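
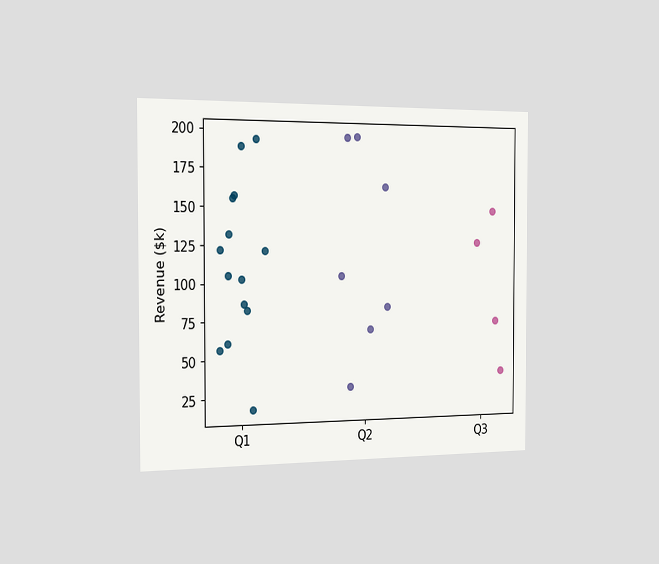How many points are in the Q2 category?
7

The chart is viewed slightly from the left. Counting the markers in the Q2 column gives 7.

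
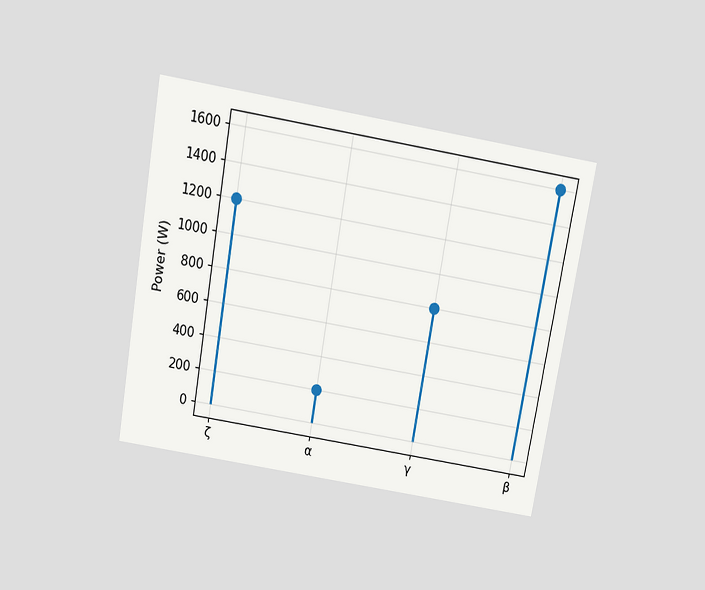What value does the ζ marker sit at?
1200W

The chart is tilted about 10° clockwise and viewed slightly from above. The ζ marker sits at 1200W.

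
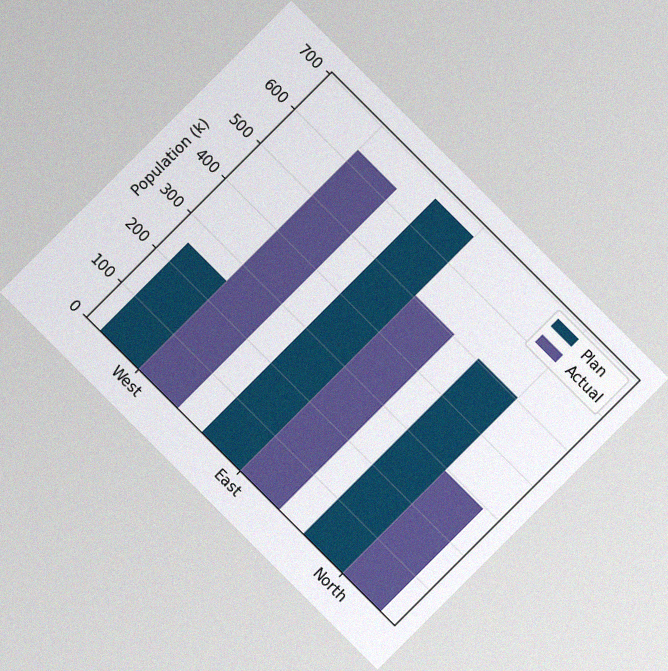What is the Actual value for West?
The chart is tilted about 45° clockwise, with some photo noise. The Actual bar at West reaches 630k on the y-axis.

630k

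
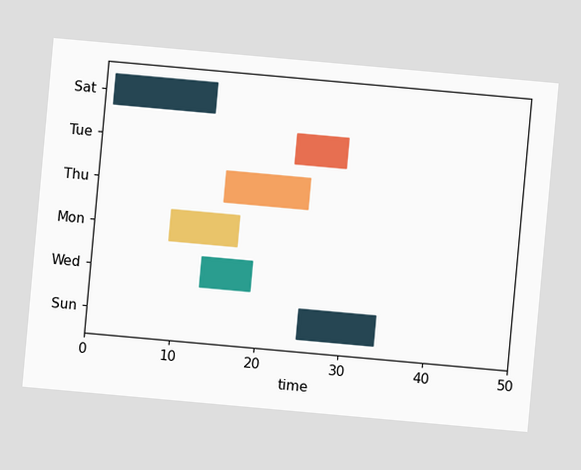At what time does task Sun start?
The chart is tilted about 5° clockwise. The Sun bar begins at t=25.

25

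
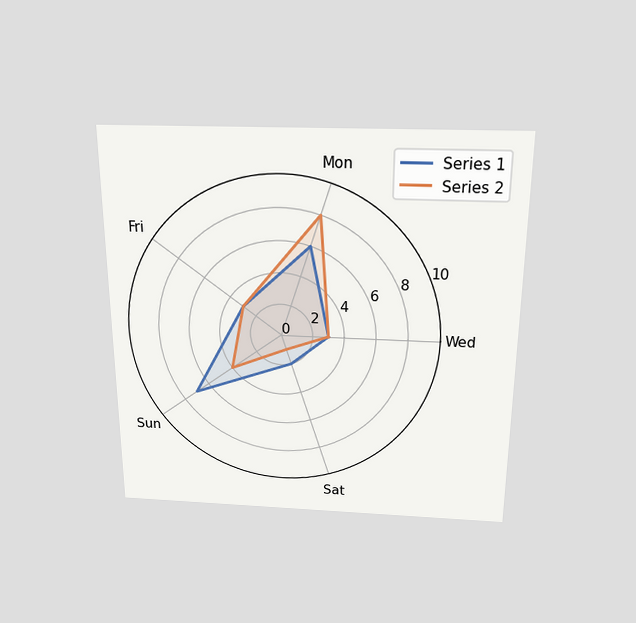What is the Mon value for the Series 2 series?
8

The chart is viewed slightly from above. On the Mon axis, Series 2 reaches 8.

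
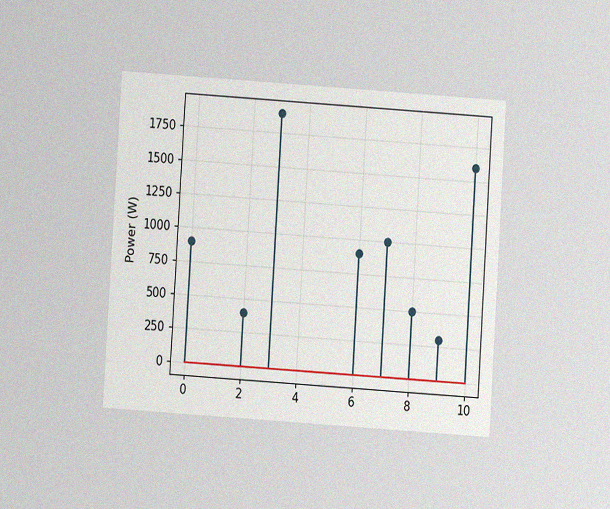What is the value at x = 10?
1600W

The chart is tilted about 4° clockwise and viewed at a slight angle, with some photo noise. The stem at x=10 reaches 1600W.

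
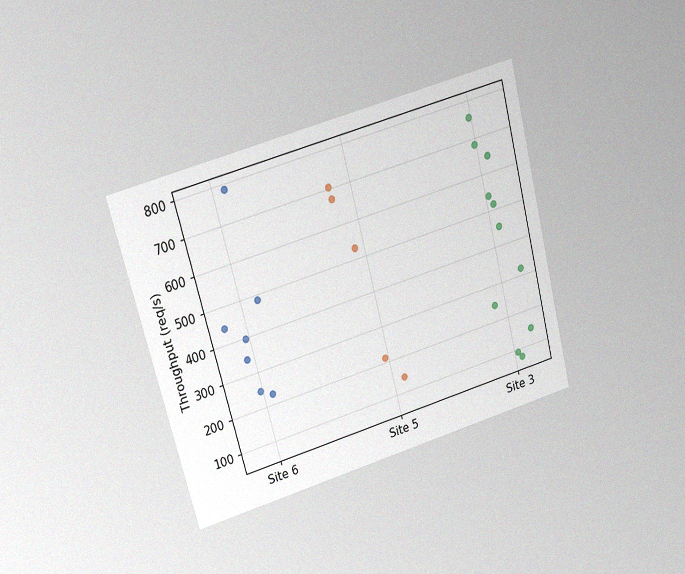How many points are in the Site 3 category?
The chart is tilted about 15° counter-clockwise and viewed at a slight angle, with some photo noise. Counting the markers in the Site 3 column gives 11.

11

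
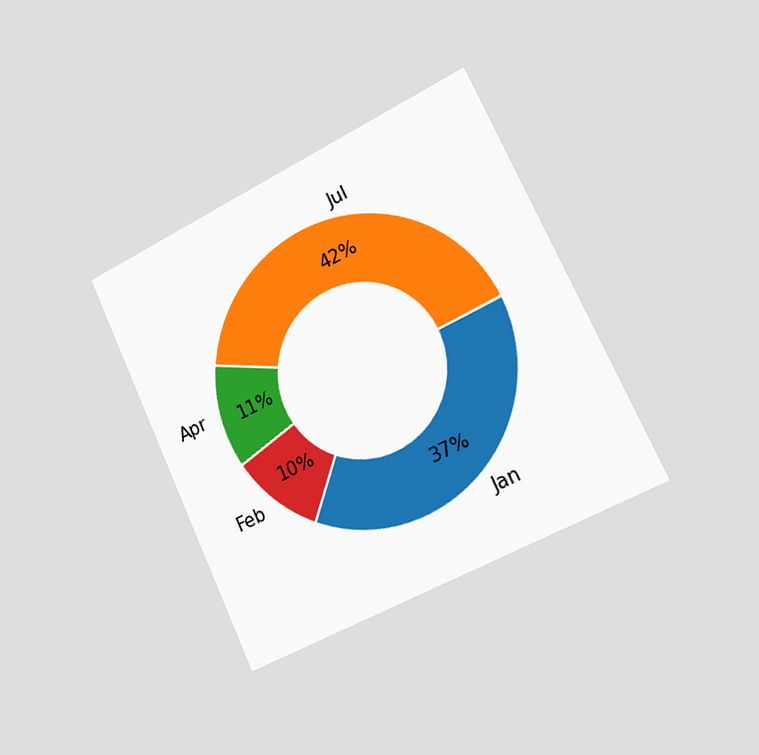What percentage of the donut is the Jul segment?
42%

The chart is tilted about 25° counter-clockwise and viewed slightly from the right. The Jul segment takes up 42% of the ring.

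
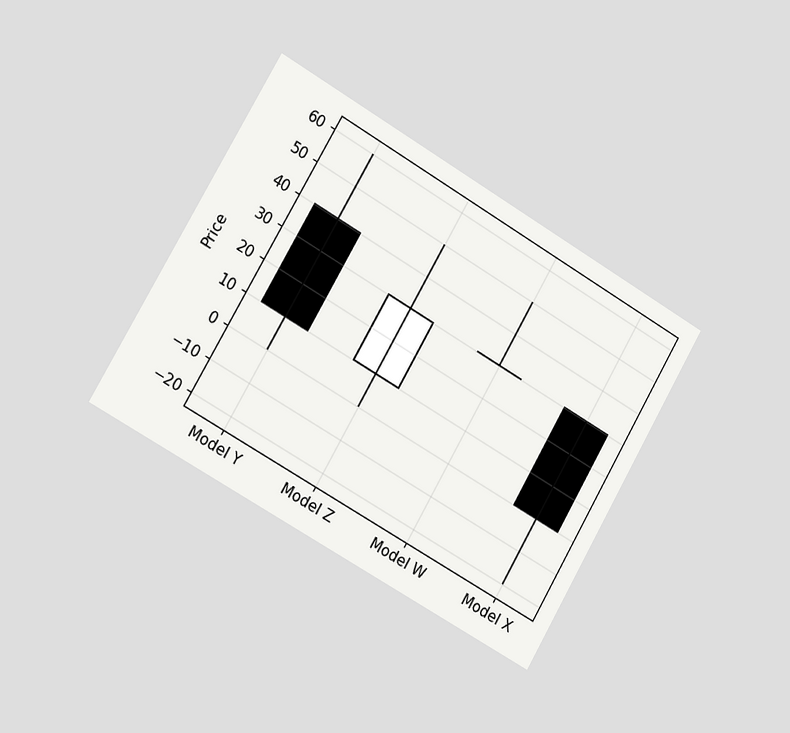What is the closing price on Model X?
0

The chart is tilted about 30° clockwise and viewed slightly from the left. The Model X candle closes at 0.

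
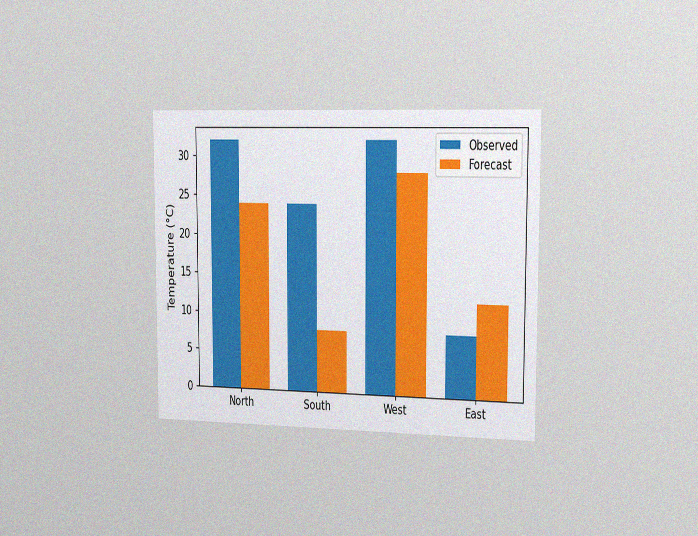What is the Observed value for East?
The chart is viewed slightly from the right, with some photo noise. The Observed bar at East reaches 8°C on the y-axis.

8°C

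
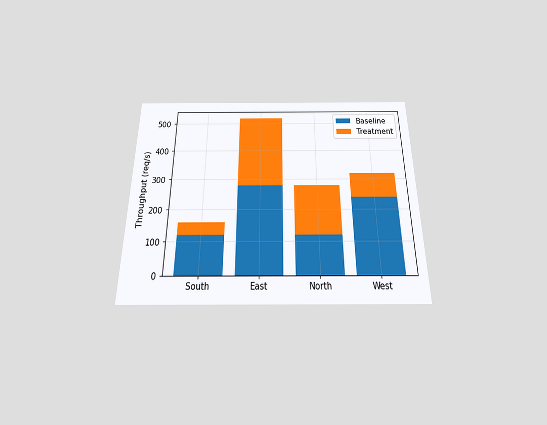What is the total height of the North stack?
The chart is viewed slightly from below. The North stack's top reaches 280req/s on the y-axis.

280req/s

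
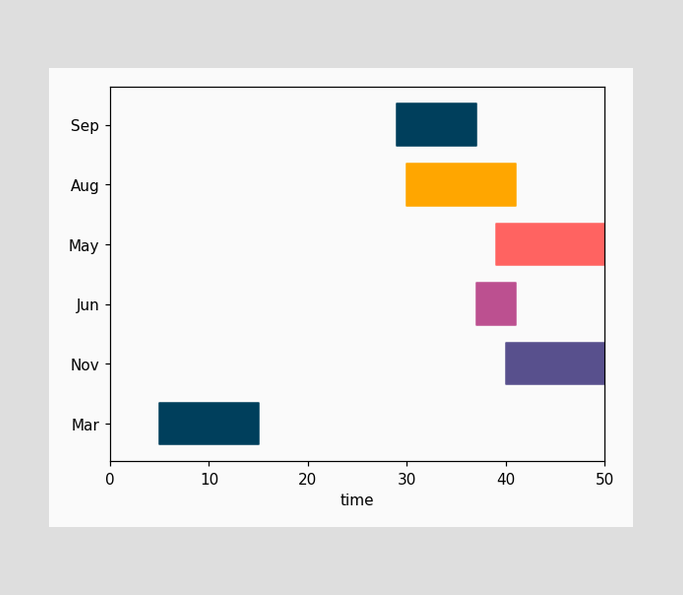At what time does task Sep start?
29

The Sep bar begins at t=29.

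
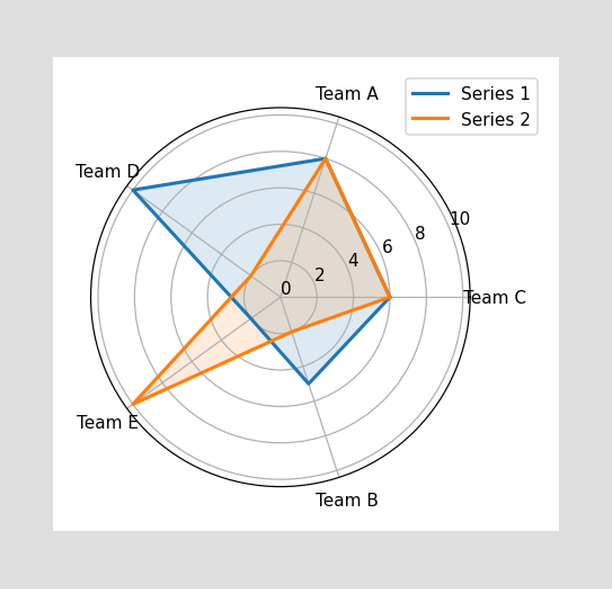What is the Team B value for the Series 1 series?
5

On the Team B axis, Series 1 reaches 5.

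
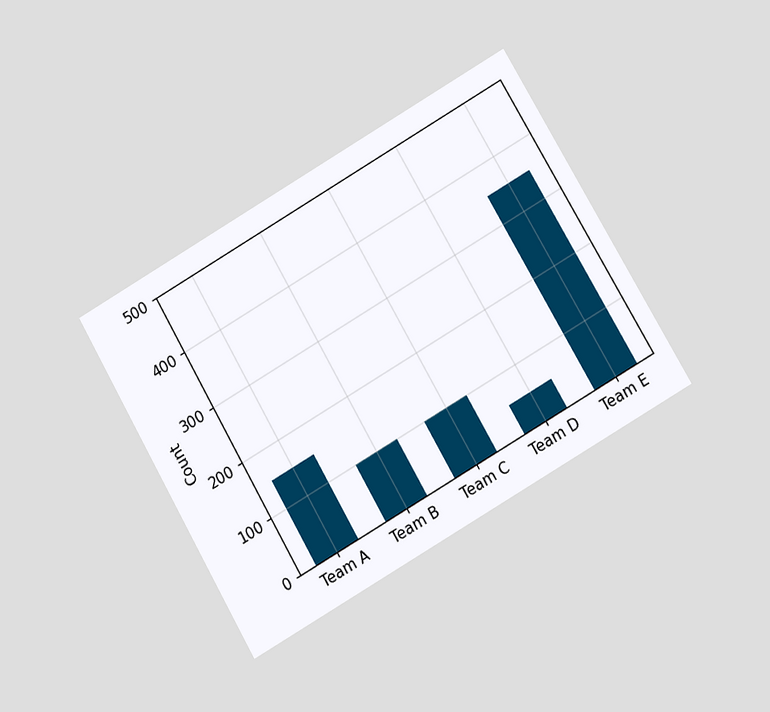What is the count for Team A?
The chart is tilted about 30° counter-clockwise and viewed at a slight angle. Reading along the chart's y-axis, the Team A bar reaches 150.

150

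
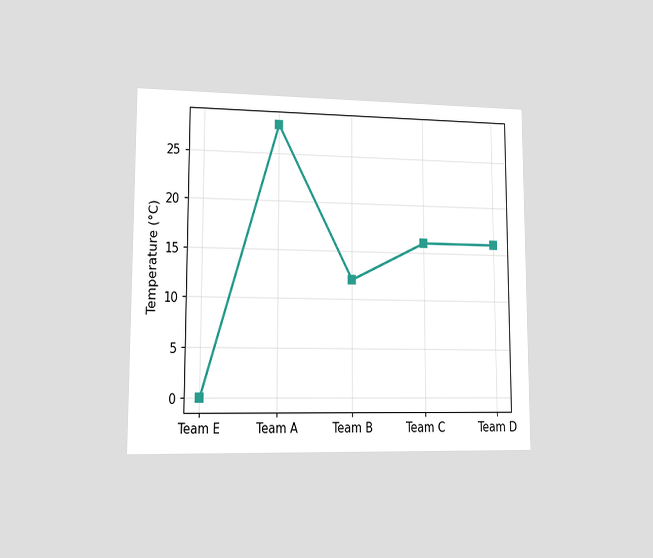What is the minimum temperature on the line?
0°C

The chart is viewed at a slight angle. The lowest point is at Team E, and reading across to the y-axis gives 0°C.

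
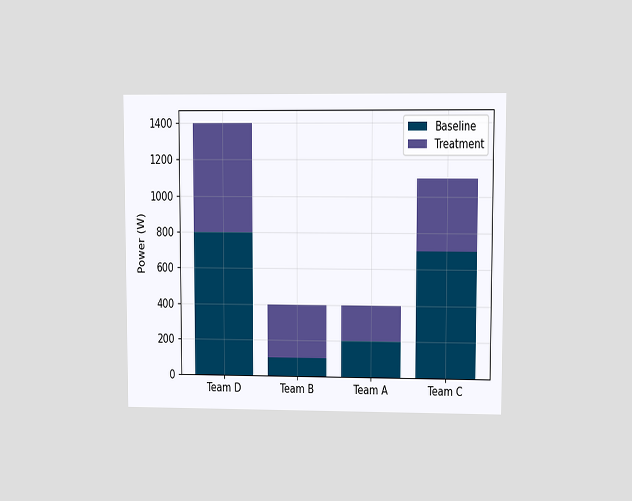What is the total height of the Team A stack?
The chart is viewed at a slight angle. The Team A stack's top reaches 400W on the y-axis.

400W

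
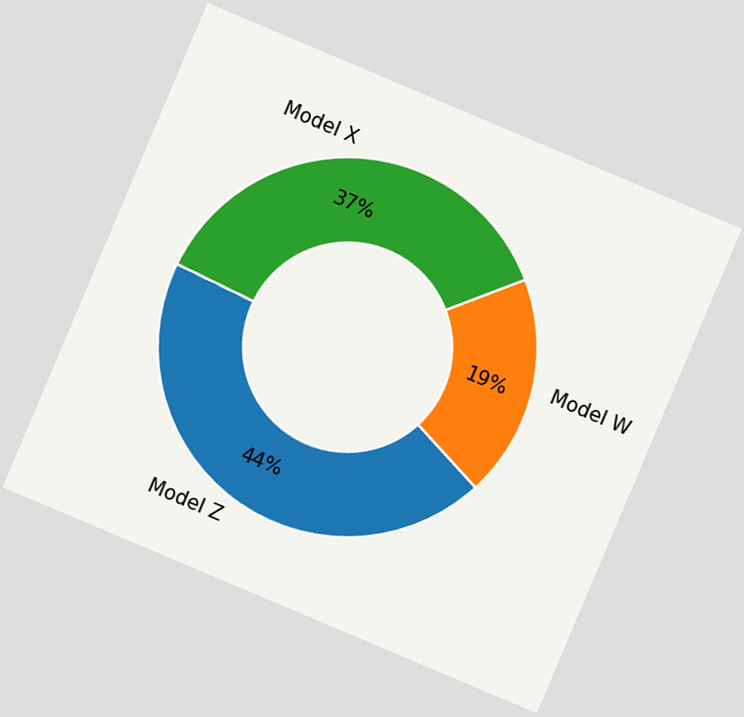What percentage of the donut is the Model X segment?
37%

The chart is tilted about 23° clockwise. The Model X segment takes up 37% of the ring.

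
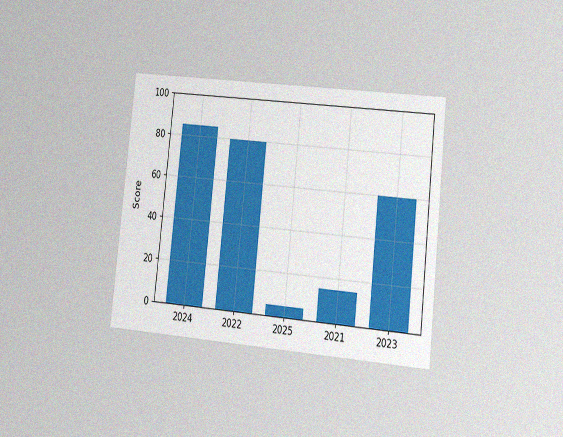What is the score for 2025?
The chart is tilted about 6° clockwise and viewed slightly from the right, with some photo noise. Reading along the chart's y-axis, the 2025 bar reaches 5.

5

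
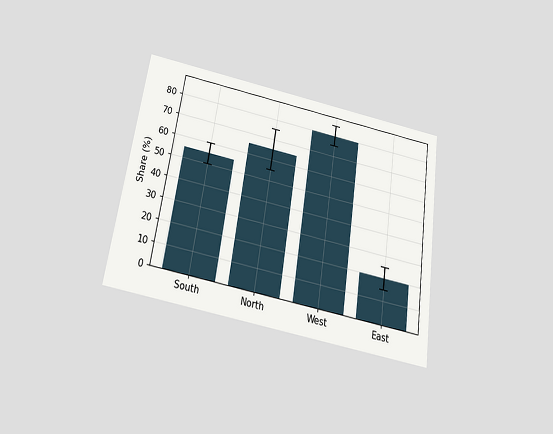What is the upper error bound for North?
The chart is tilted about 8° clockwise and viewed slightly from below. The North bar's upper whisker reaches 75%.

75%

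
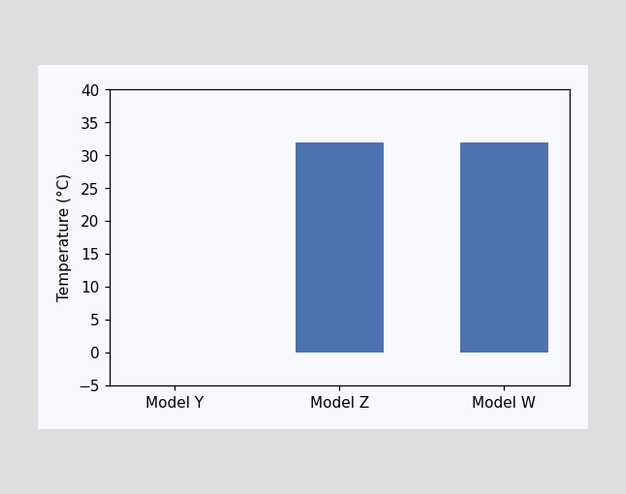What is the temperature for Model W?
Reading along the chart's y-axis, the Model W bar reaches 32°C.

32°C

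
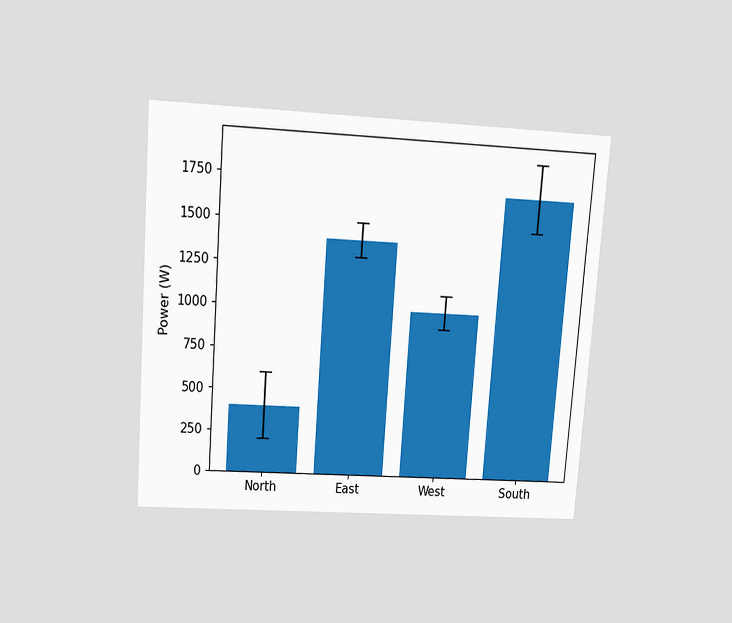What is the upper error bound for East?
1500W

The chart is tilted about 4° clockwise and viewed slightly from above. The East bar's upper whisker reaches 1500W.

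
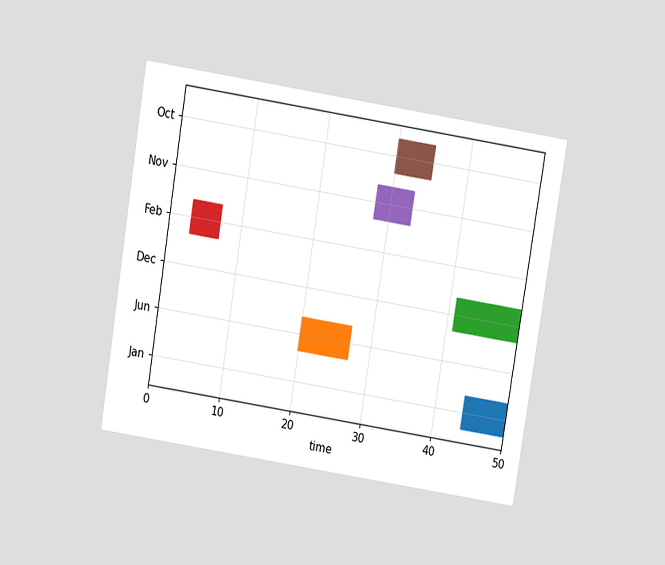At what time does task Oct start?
30

The chart is tilted about 9° clockwise and viewed slightly from above. The Oct bar begins at t=30.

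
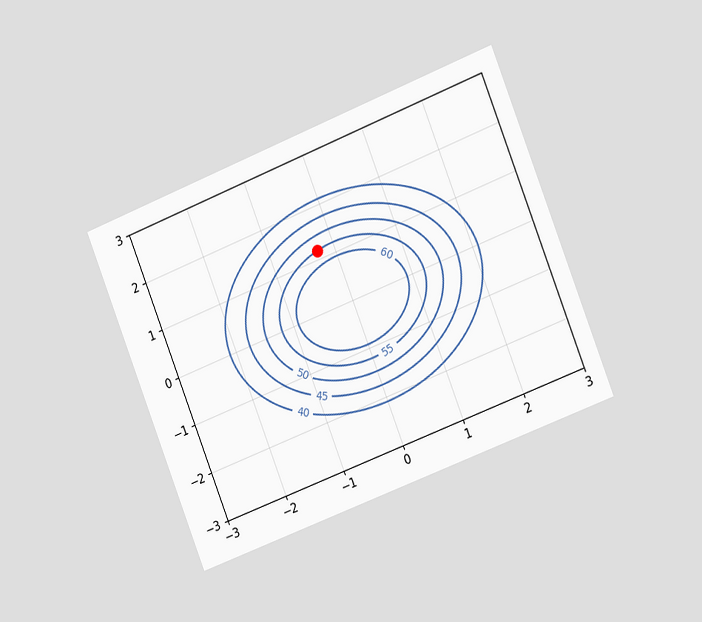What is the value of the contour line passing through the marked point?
55

The chart is tilted about 22° counter-clockwise and viewed slightly from the right. The marked point sits on the contour labelled 55.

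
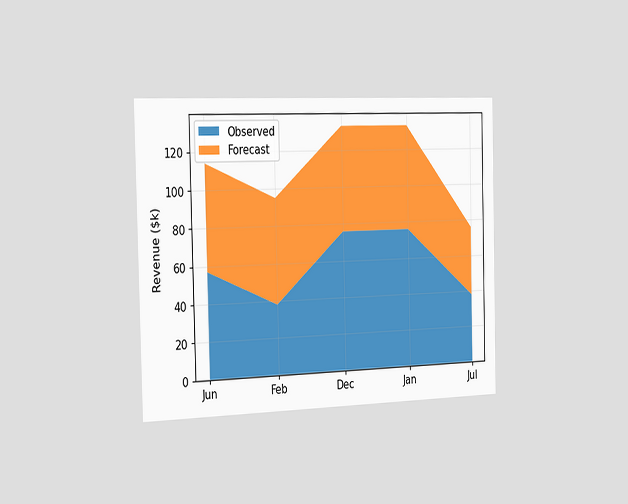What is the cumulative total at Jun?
$114k

The chart is viewed slightly from the left. The stacked total at Jun reaches $114k.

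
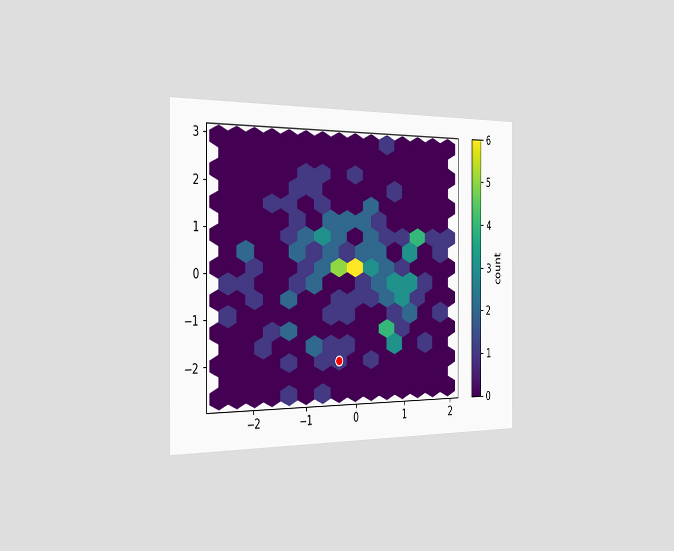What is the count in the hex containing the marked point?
The chart is viewed slightly from the left. The marked hex reads 1 on the colorbar.

1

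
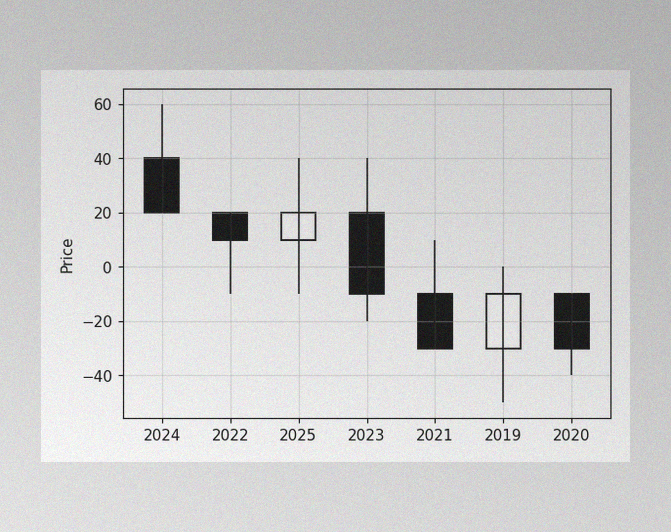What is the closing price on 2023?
-10

The image has some photo noise and uneven lighting. The 2023 candle closes at -10.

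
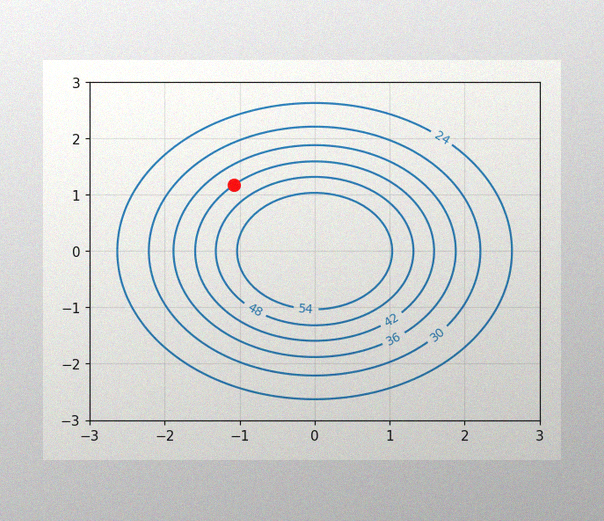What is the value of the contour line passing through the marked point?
42

The image has some photo noise and uneven lighting. The marked point sits on the contour labelled 42.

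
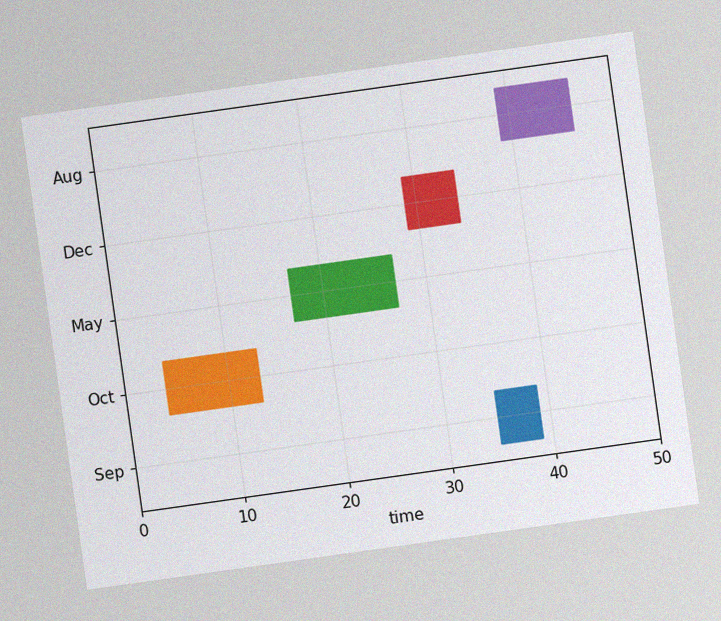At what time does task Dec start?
The chart is tilted about 8° counter-clockwise, with some photo noise. The Dec bar begins at t=29.

29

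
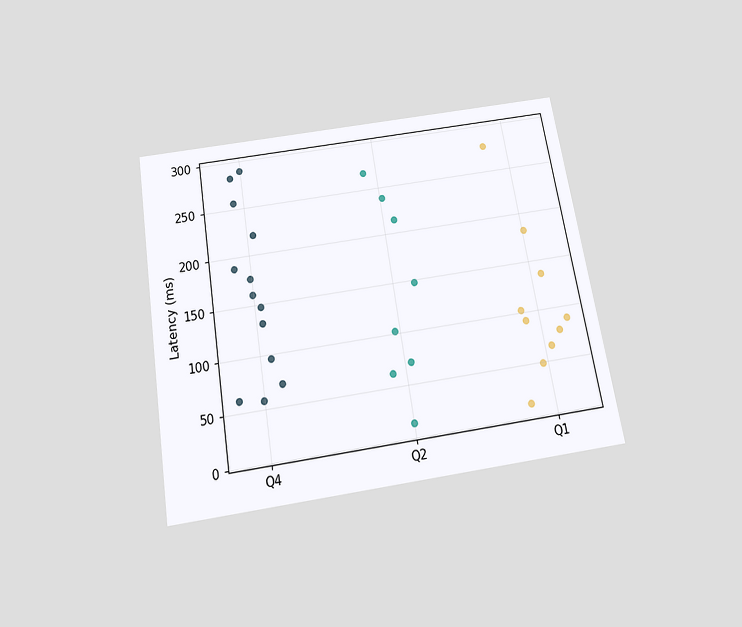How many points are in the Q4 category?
The chart is tilted about 9° counter-clockwise and viewed slightly from below. Counting the markers in the Q4 column gives 13.

13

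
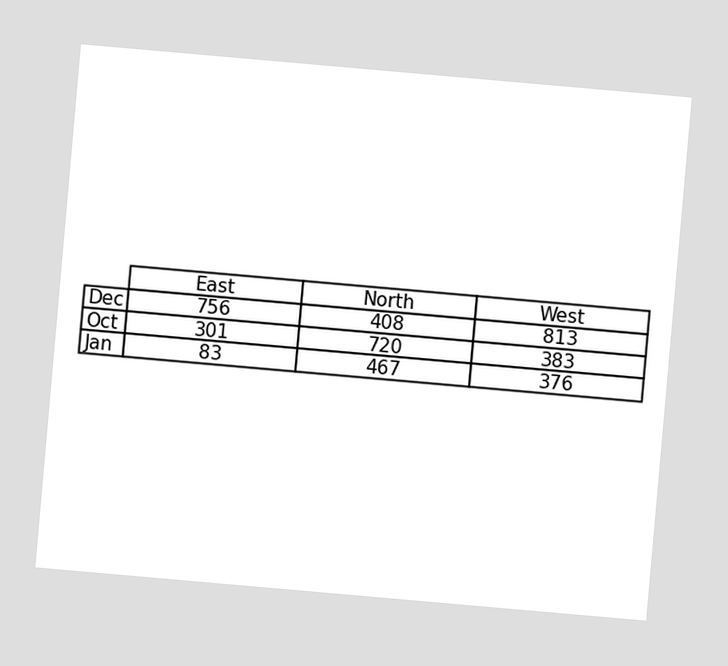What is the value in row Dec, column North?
408

The chart is tilted about 5° clockwise. The (Dec, North) cell reads 408.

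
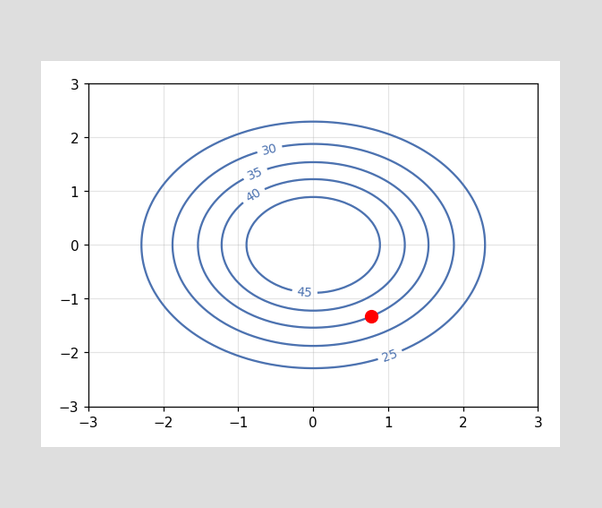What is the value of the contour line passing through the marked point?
35

The marked point sits on the contour labelled 35.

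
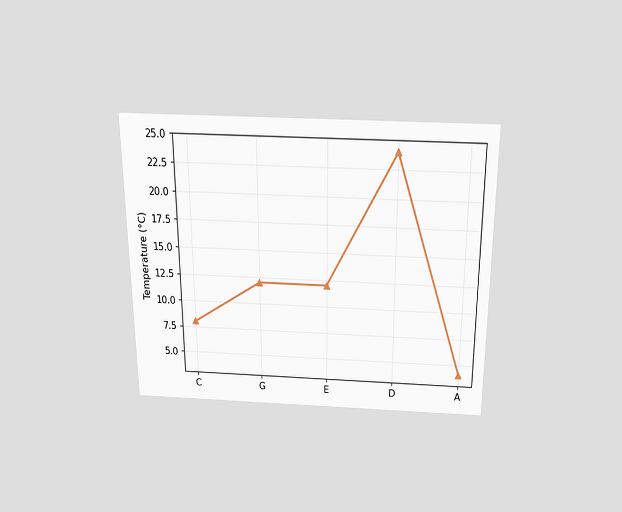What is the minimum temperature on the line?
4°C

The chart is viewed slightly from above. The lowest point is at A, and reading across to the y-axis gives 4°C.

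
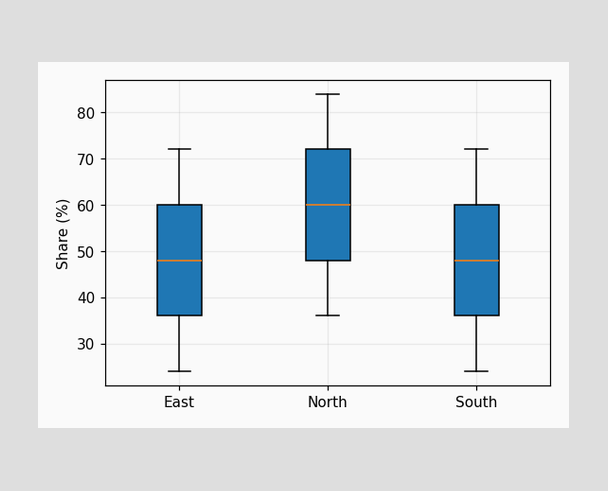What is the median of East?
The median line in the East box sits at 48%.

48%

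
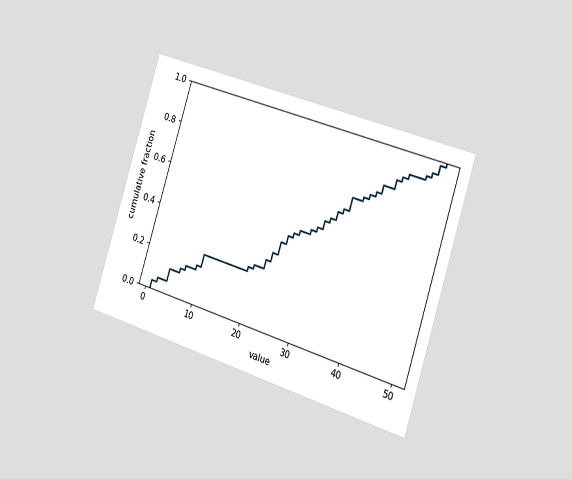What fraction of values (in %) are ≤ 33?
64%

The chart is tilted about 17° clockwise and viewed slightly from the right. At x=33 the ECDF step is at 64%.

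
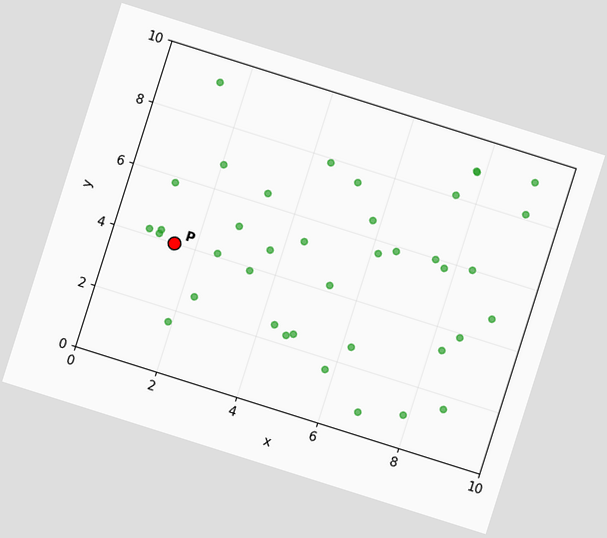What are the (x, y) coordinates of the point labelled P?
(1.5, 4)

The chart is tilted about 18° clockwise. Following the gridlines from P to each axis, P sits at (1.5, 4).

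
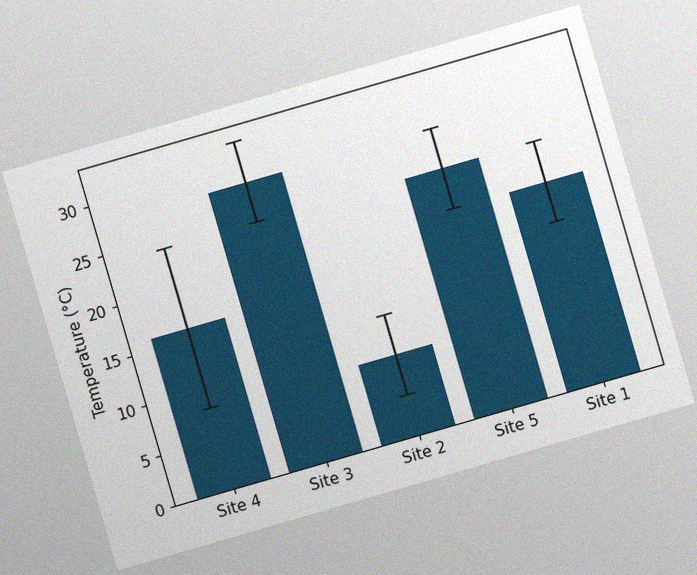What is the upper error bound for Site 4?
The chart is tilted about 16° counter-clockwise, with some photo noise. The Site 4 bar's upper whisker reaches 24°C.

24°C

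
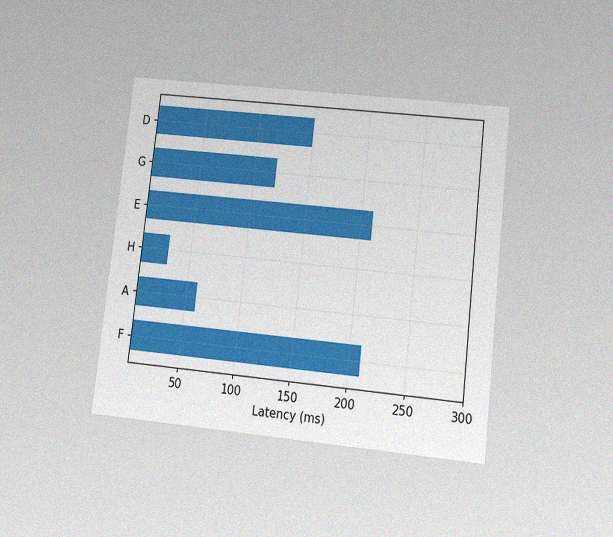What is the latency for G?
The chart is tilted about 6° clockwise and viewed slightly from below, with some photo noise. Reading along the chart's x-axis, the G bar reaches 120ms.

120ms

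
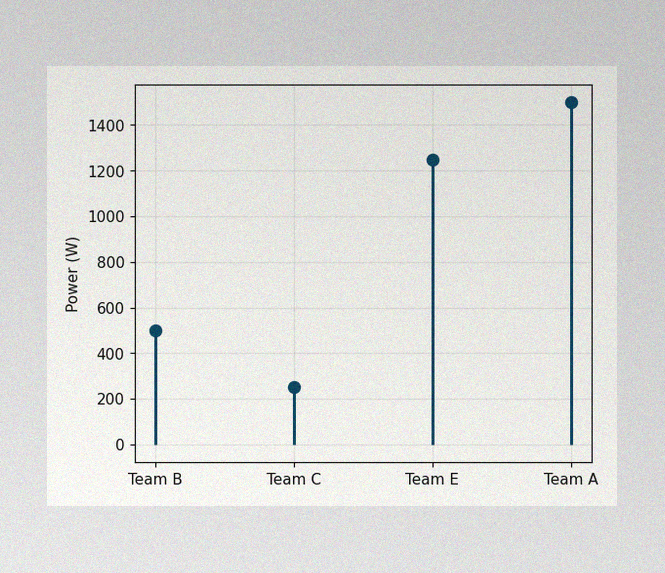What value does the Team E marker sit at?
1250W

The image has some photo noise and uneven lighting. The Team E marker sits at 1250W.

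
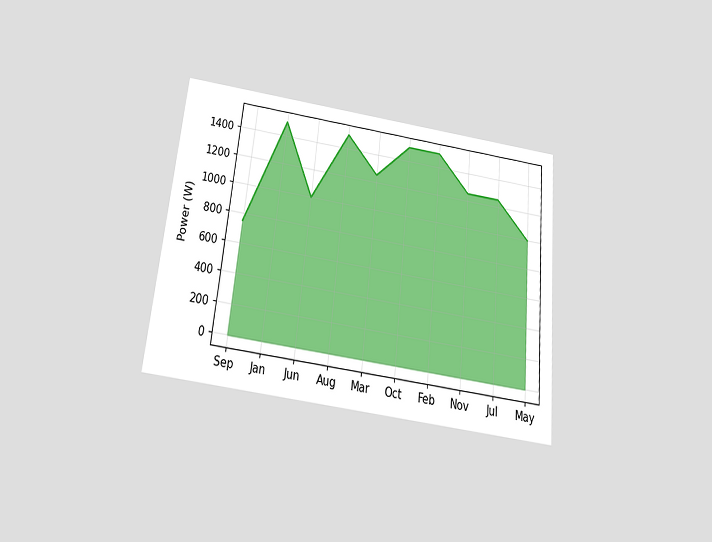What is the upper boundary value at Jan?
The chart is tilted about 6° clockwise and viewed slightly from below. At Jan the upper boundary is at 1500W.

1500W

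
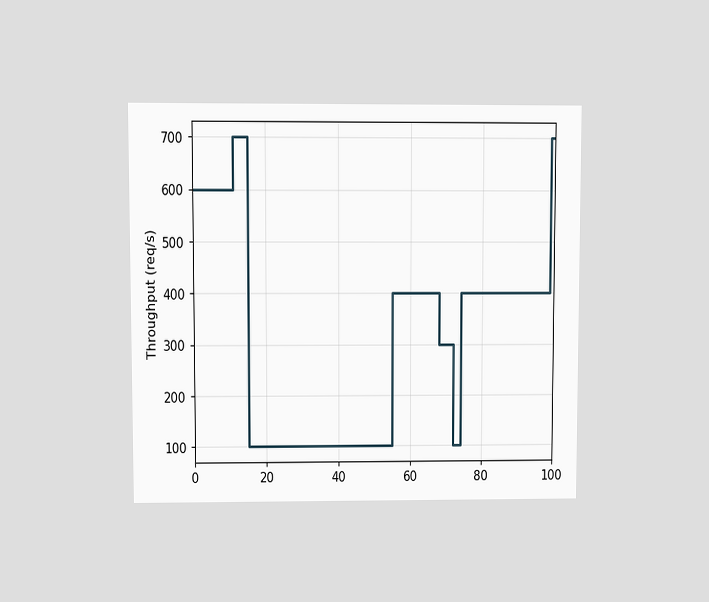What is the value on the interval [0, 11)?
The chart is viewed at a slight angle. On [0, 11) the step sits at 600req/s.

600req/s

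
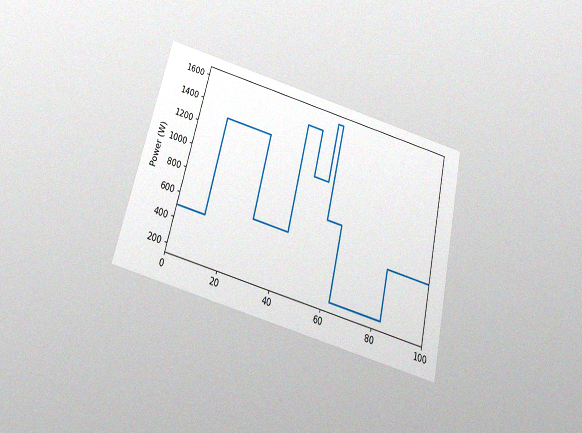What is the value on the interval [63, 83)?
The chart is tilted about 14° clockwise and viewed slightly from below, with some photo noise. On [63, 83) the step sits at 200W.

200W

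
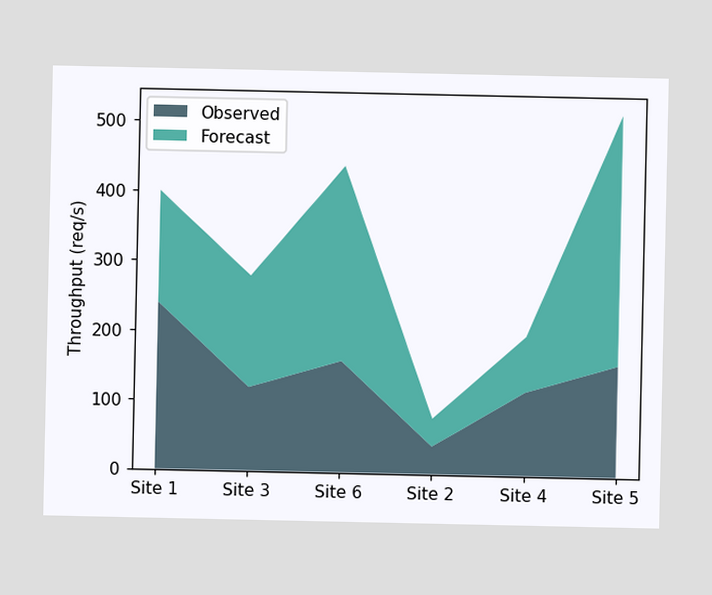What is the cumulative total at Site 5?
520req/s

The stacked total at Site 5 reaches 520req/s.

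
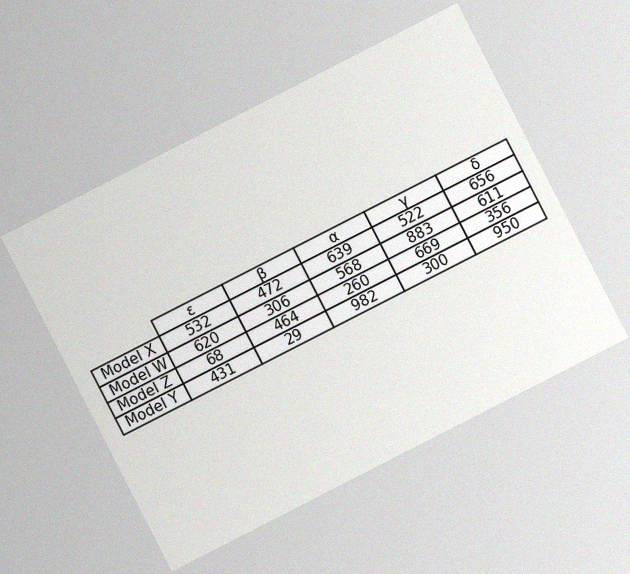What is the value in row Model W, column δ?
The chart is tilted about 27° counter-clockwise, with some photo noise. The (Model W, δ) cell reads 611.

611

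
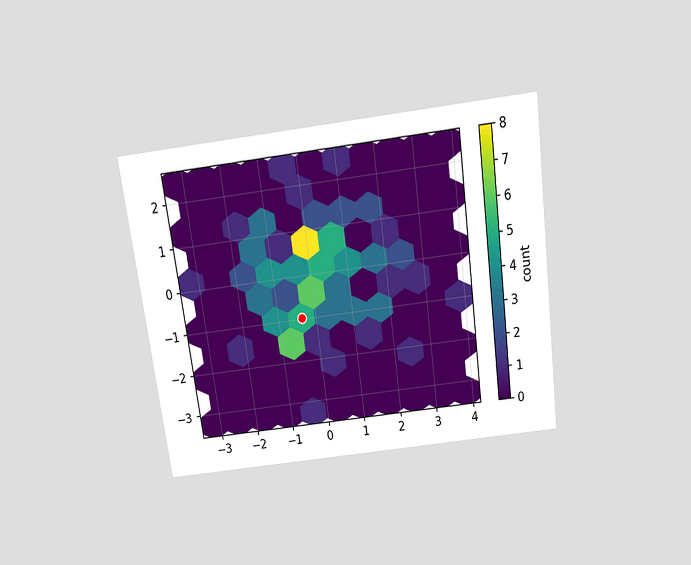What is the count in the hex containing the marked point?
The chart is tilted about 8° counter-clockwise and viewed slightly from above. The marked hex reads 5 on the colorbar.

5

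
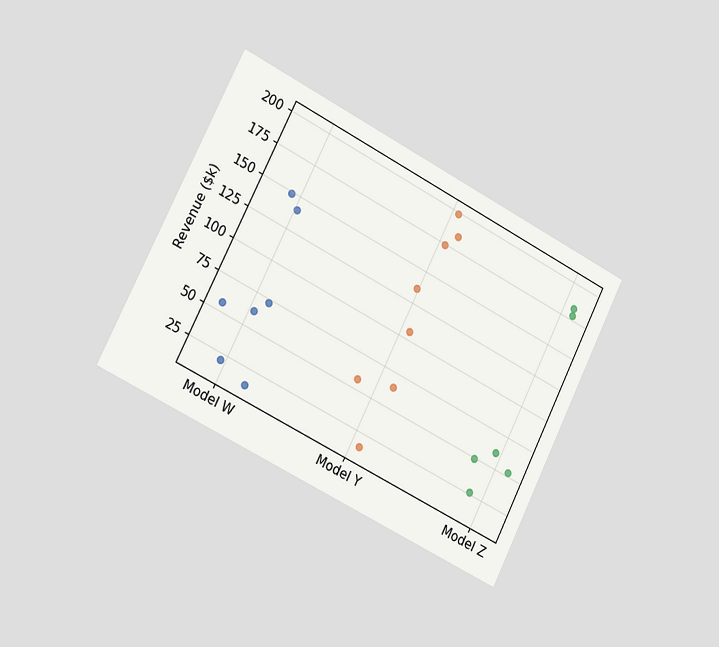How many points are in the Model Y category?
8

The chart is tilted about 27° clockwise and viewed slightly from the left. Counting the markers in the Model Y column gives 8.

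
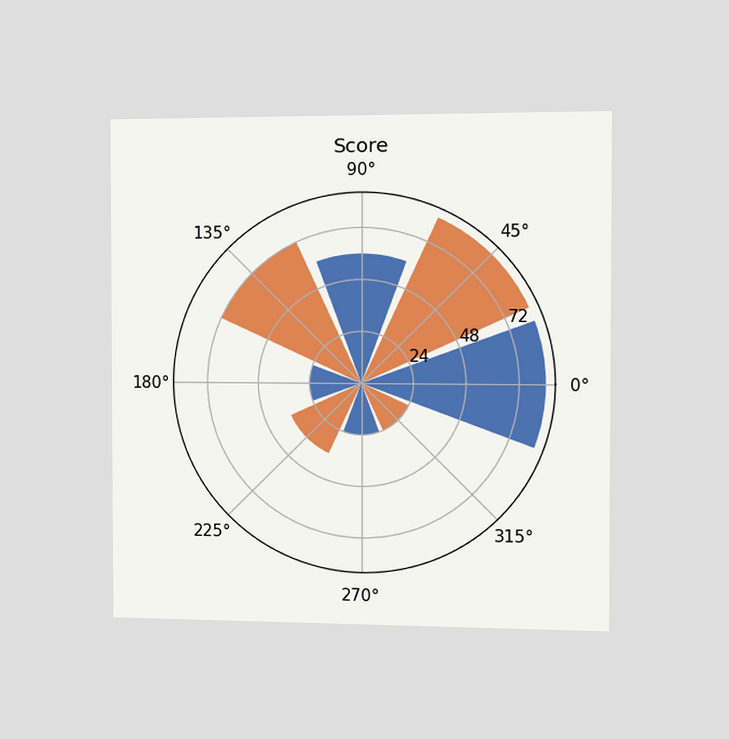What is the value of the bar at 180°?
24

The chart is viewed slightly from the right. The bar at 180° reaches 24 on the radial axis.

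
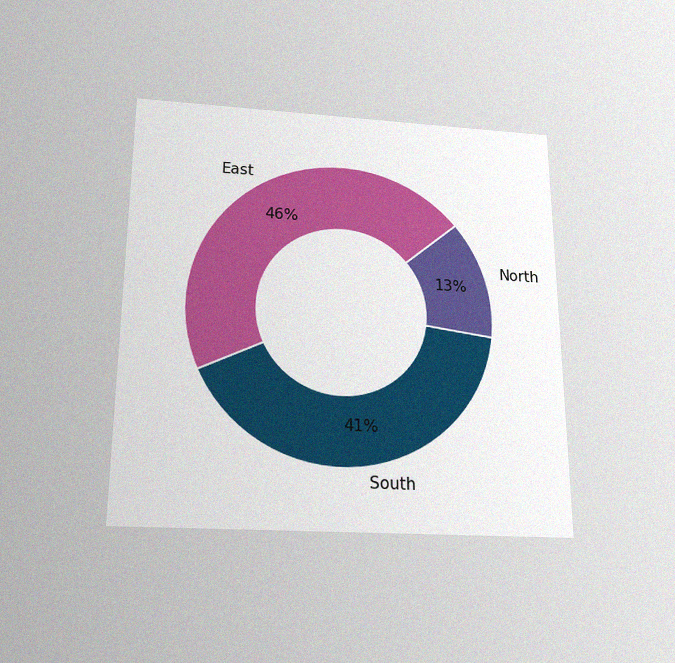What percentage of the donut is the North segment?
13%

The chart is viewed slightly from below, with some photo noise. The North segment takes up 13% of the ring.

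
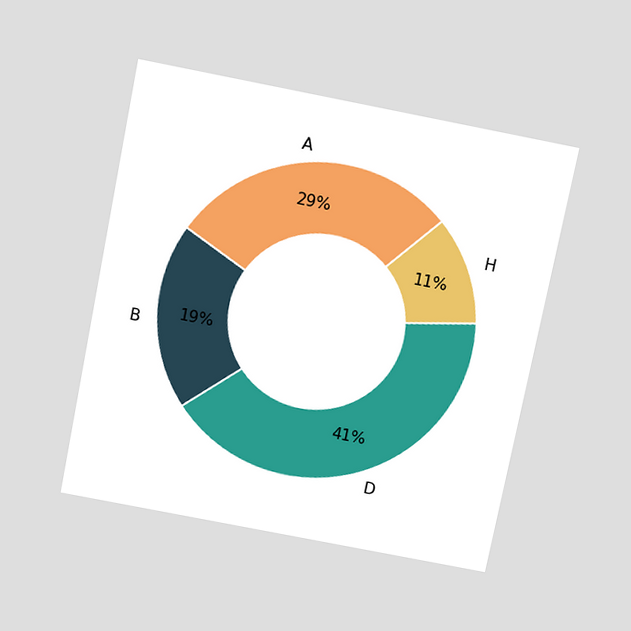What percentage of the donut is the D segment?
The chart is tilted about 11° clockwise and viewed slightly from above. The D segment takes up 41% of the ring.

41%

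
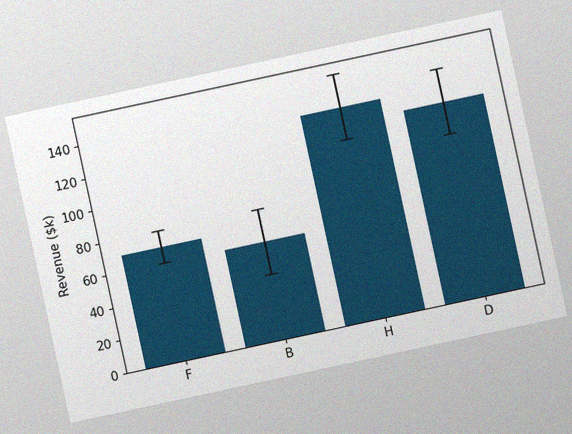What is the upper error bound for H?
$150k

The chart is tilted about 12° counter-clockwise, with some photo noise. The H bar's upper whisker reaches $150k.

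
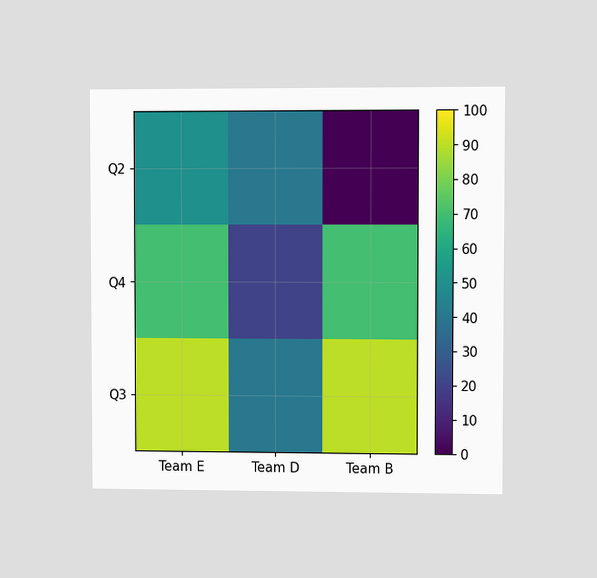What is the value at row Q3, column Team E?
90

The chart is viewed at a slight angle. Matching cell (Q3, Team E) against the colorbar gives 90.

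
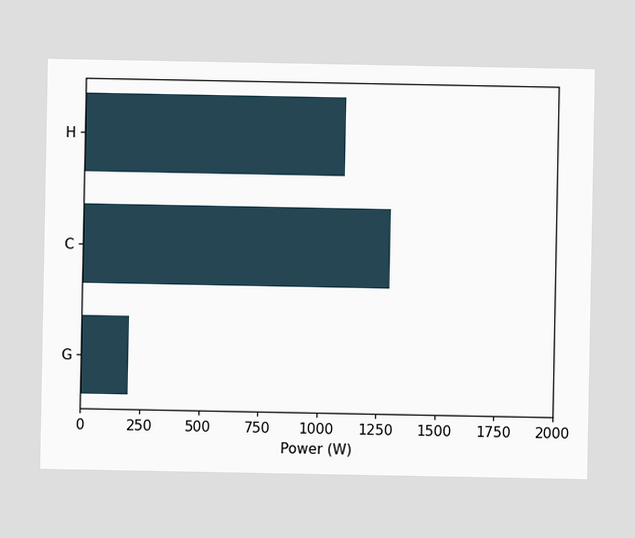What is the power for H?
Reading along the chart's x-axis, the H bar reaches 1100W.

1100W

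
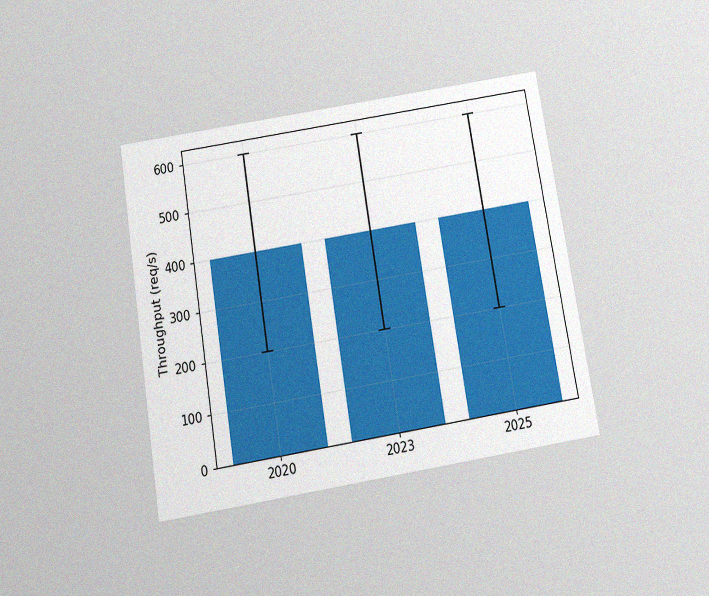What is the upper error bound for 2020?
The chart is tilted about 9° counter-clockwise and viewed slightly from below, with some photo noise. The 2020 bar's upper whisker reaches 600req/s.

600req/s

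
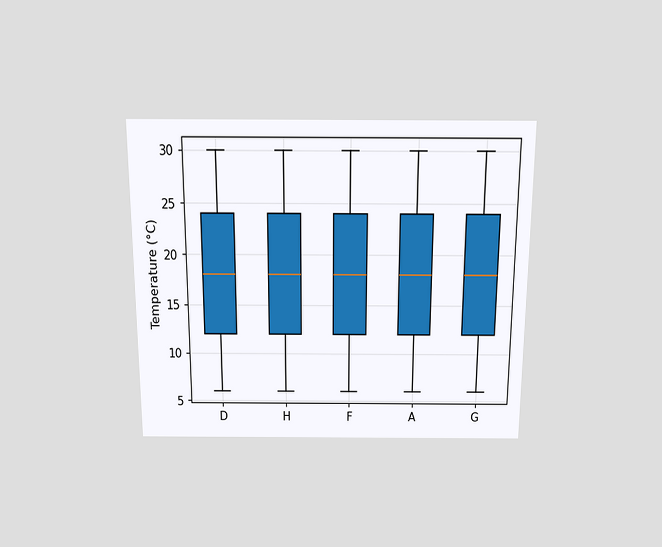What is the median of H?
The chart is viewed slightly from above. The median line in the H box sits at 18°C.

18°C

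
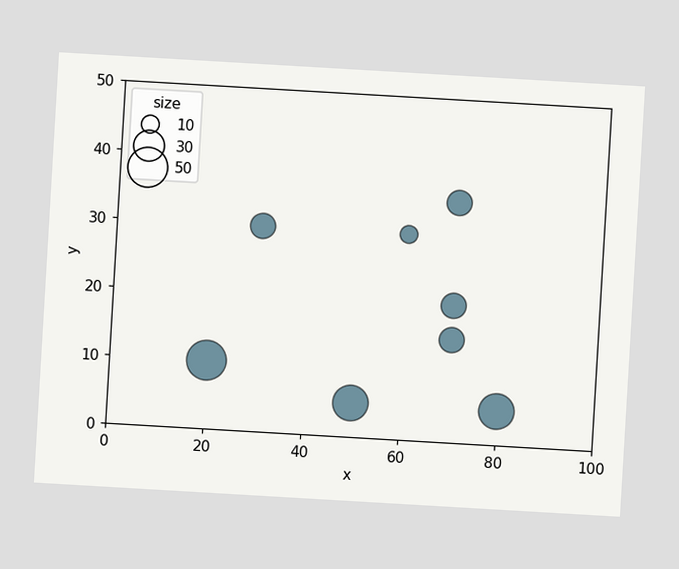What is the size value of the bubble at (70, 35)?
20

The chart is tilted about 3° clockwise. Matching the bubble at (70, 35) against the size legend gives 20.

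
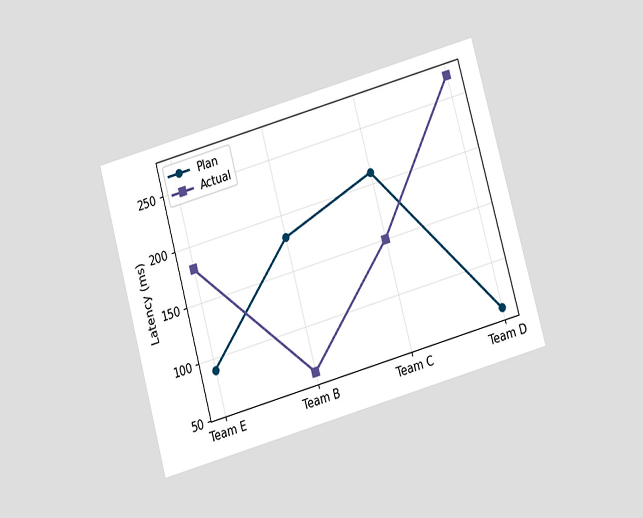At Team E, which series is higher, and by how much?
Actual, by 90ms

The chart is tilted about 16° counter-clockwise and viewed slightly from below. At Team E, Actual sits above the other line by 90ms.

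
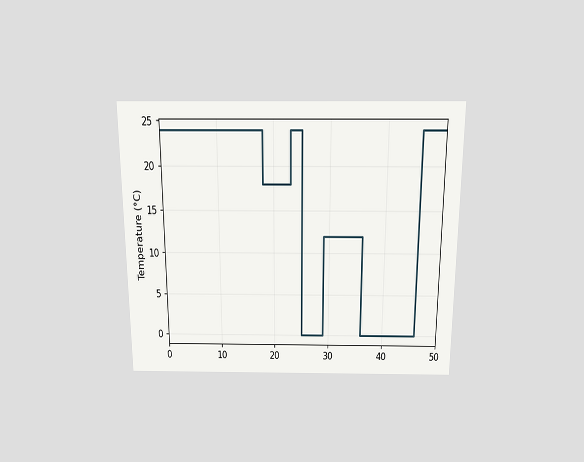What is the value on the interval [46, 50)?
The chart is viewed slightly from above. On [46, 50) the step sits at 24°C.

24°C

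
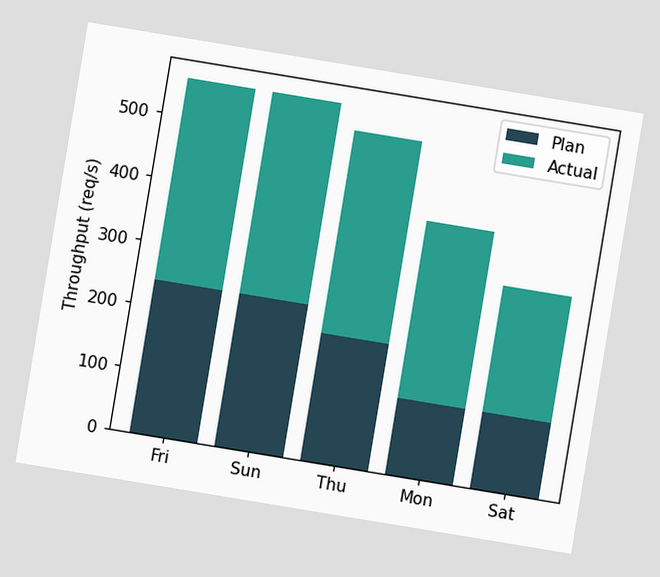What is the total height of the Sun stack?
The chart is tilted about 9° clockwise. The Sun stack's top reaches 560req/s on the y-axis.

560req/s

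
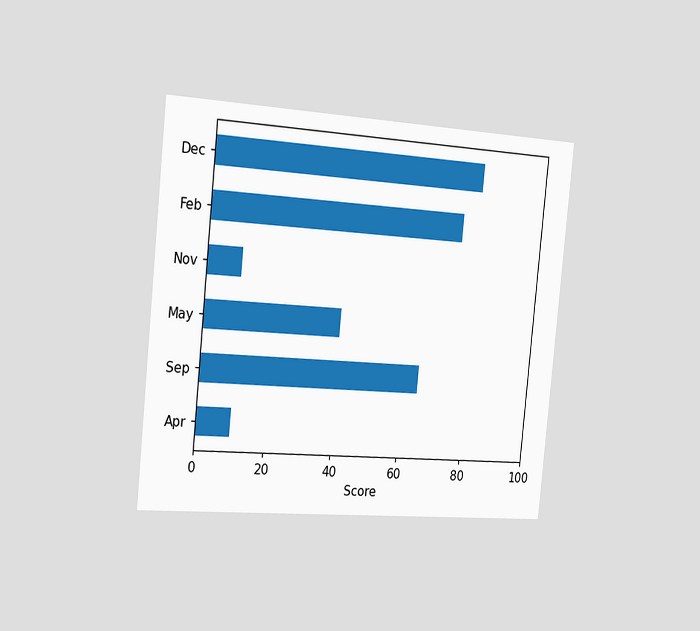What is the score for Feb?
75

The chart is tilted about 6° clockwise and viewed slightly from the left. Reading along the chart's x-axis, the Feb bar reaches 75.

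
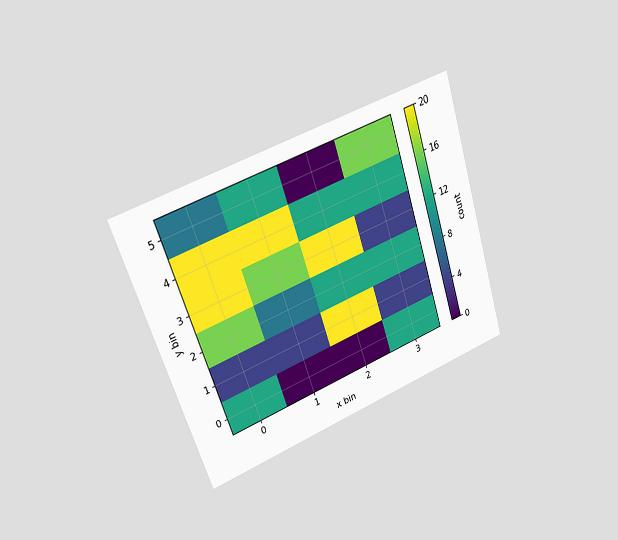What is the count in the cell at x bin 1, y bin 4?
20

The chart is tilted about 18° counter-clockwise and viewed slightly from the left. Matching the cell (1, 4) against the colorbar gives 20.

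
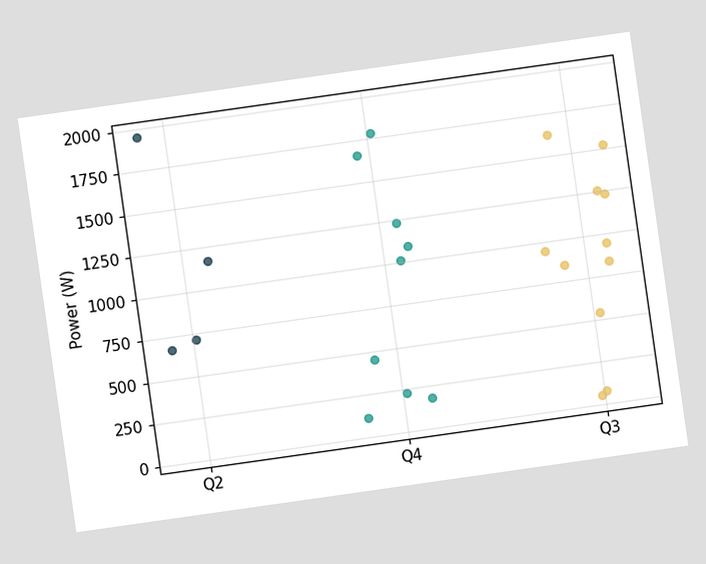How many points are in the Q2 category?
4

The chart is tilted about 8° counter-clockwise. Counting the markers in the Q2 column gives 4.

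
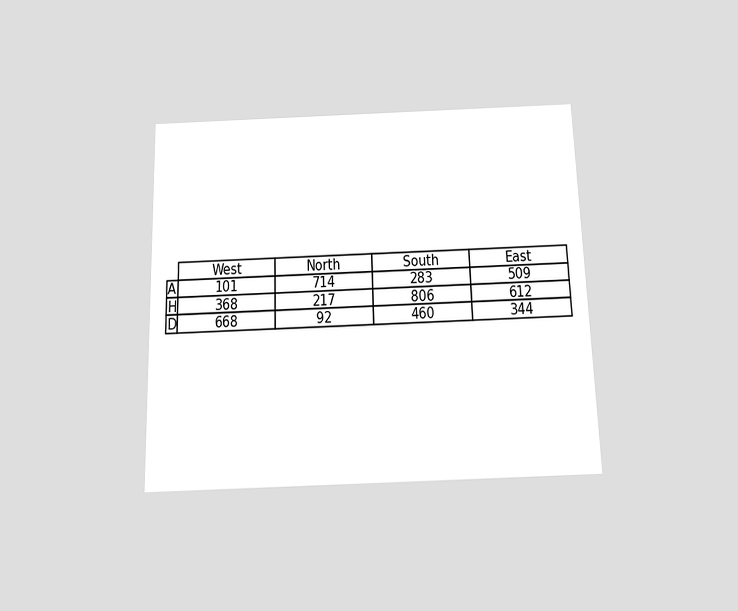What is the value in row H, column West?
The chart is viewed slightly from below. The (H, West) cell reads 368.

368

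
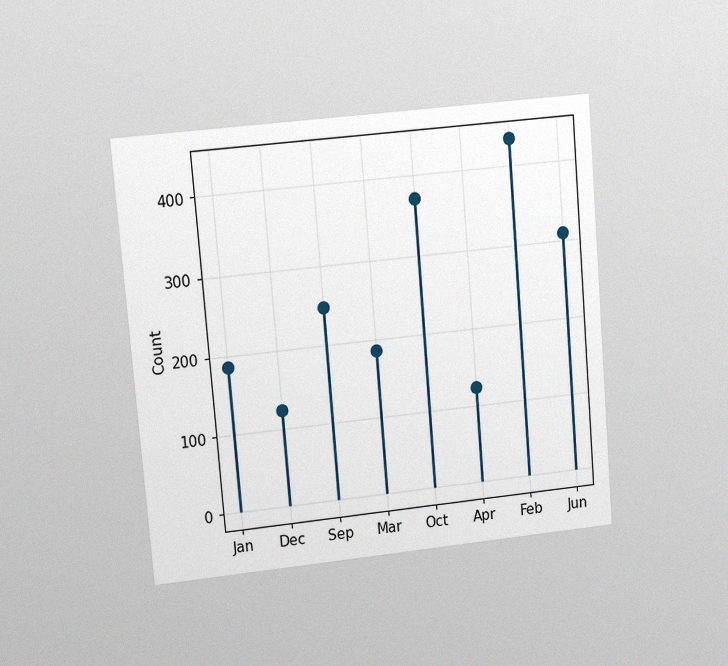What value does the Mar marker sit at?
186

The chart is tilted about 5° counter-clockwise and viewed at a slight angle, with some photo noise. The Mar marker sits at 186.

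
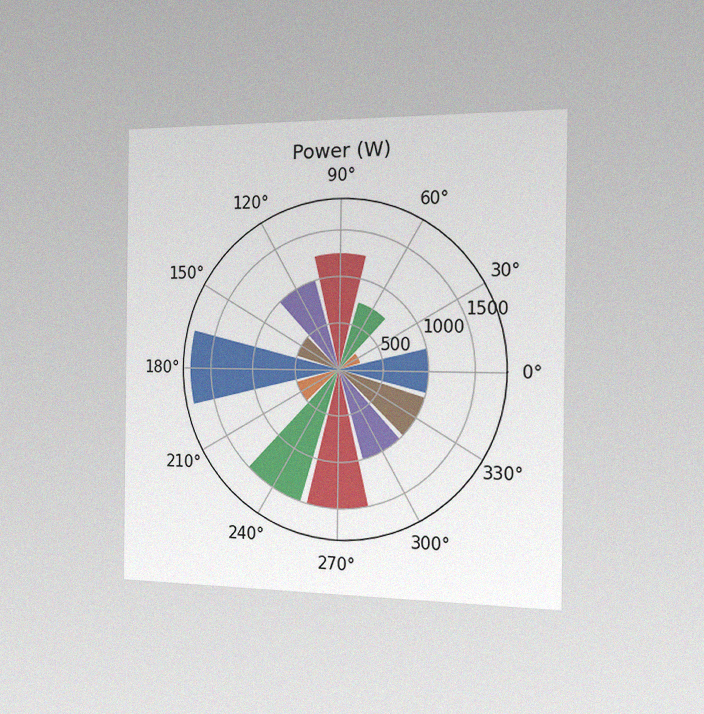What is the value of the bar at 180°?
1750W

The chart is viewed slightly from the right, with some photo noise. The bar at 180° reaches 1750W on the radial axis.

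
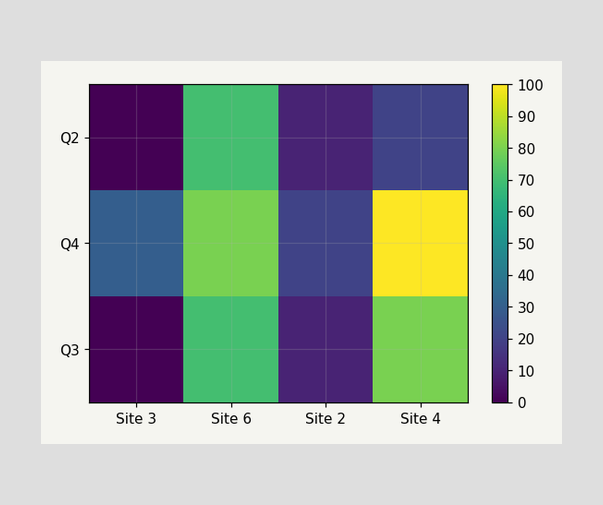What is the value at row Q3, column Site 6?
70

Matching cell (Q3, Site 6) against the colorbar gives 70.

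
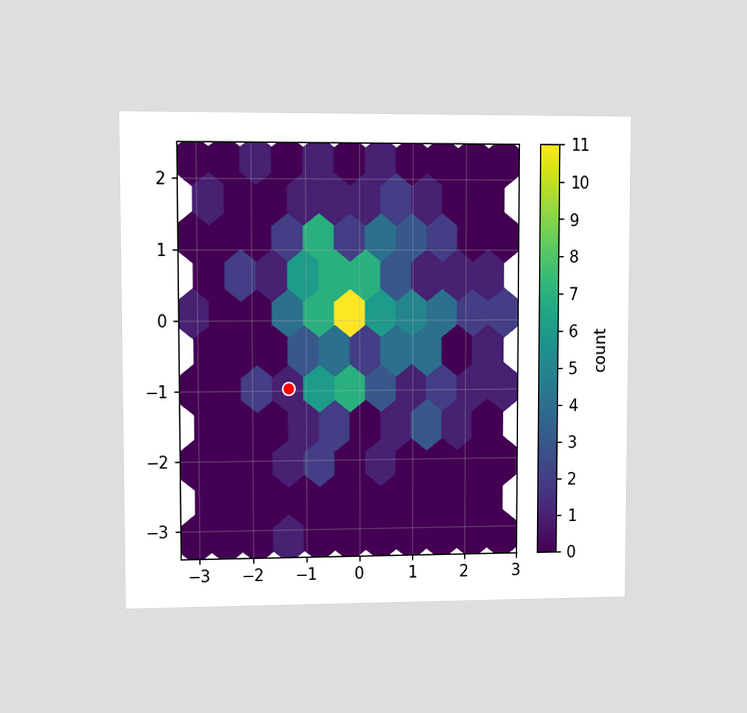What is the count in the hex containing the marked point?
1

The chart is viewed at a slight angle. The marked hex reads 1 on the colorbar.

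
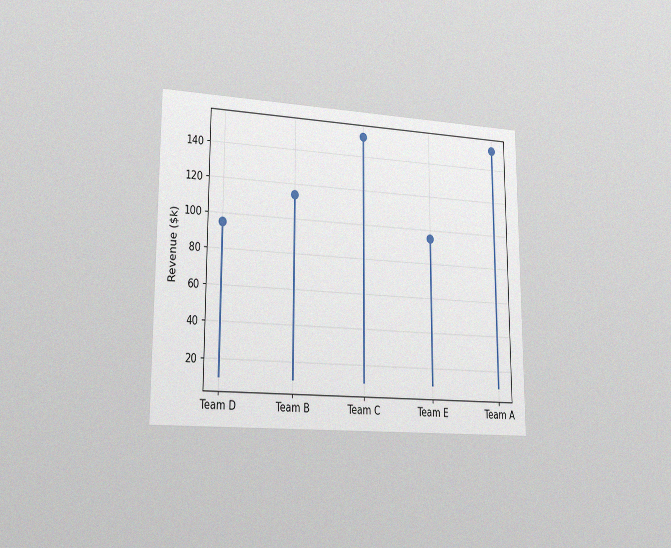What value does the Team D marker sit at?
The chart is viewed slightly from the left, with some photo noise. The Team D marker sits at $95k.

$95k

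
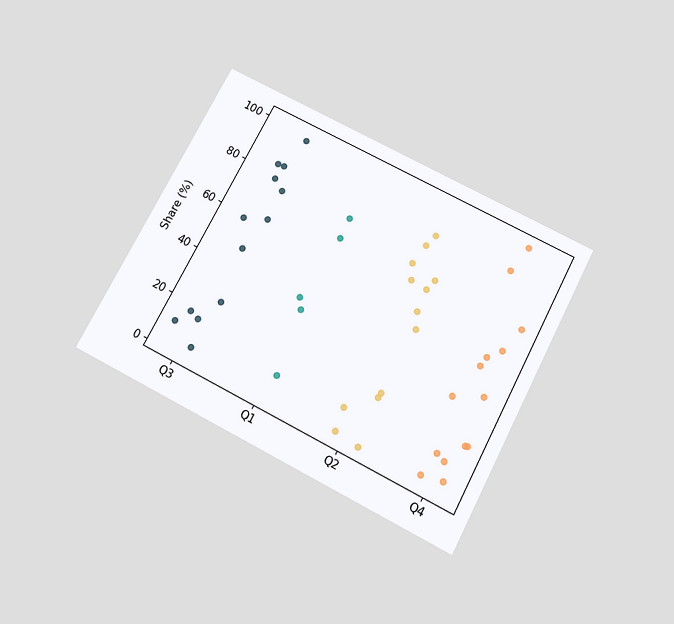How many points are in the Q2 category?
13

The chart is tilted about 28° clockwise and viewed slightly from below. Counting the markers in the Q2 column gives 13.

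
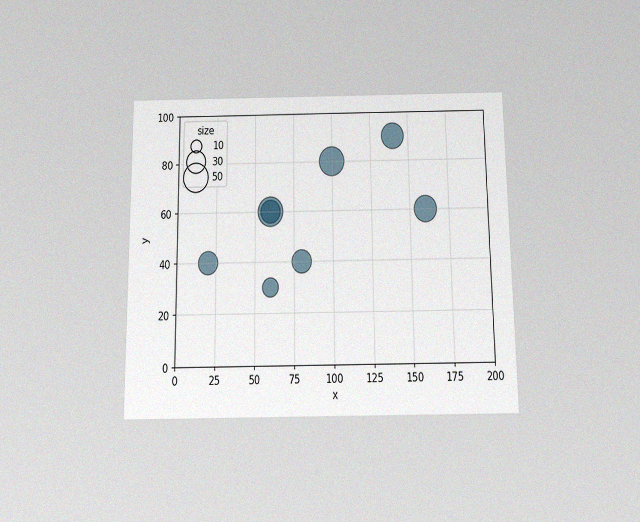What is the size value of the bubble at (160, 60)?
40

The chart is viewed slightly from below, with some photo noise. Matching the bubble at (160, 60) against the size legend gives 40.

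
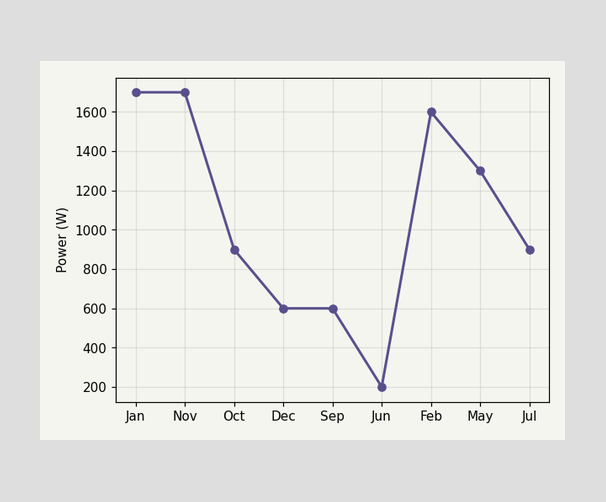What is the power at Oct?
900W

At Oct, the line is at 900W.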